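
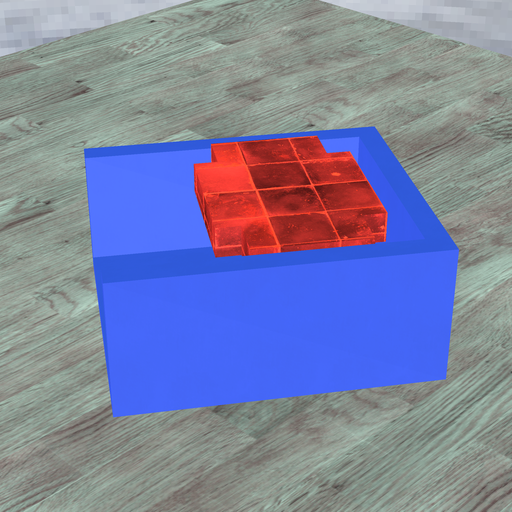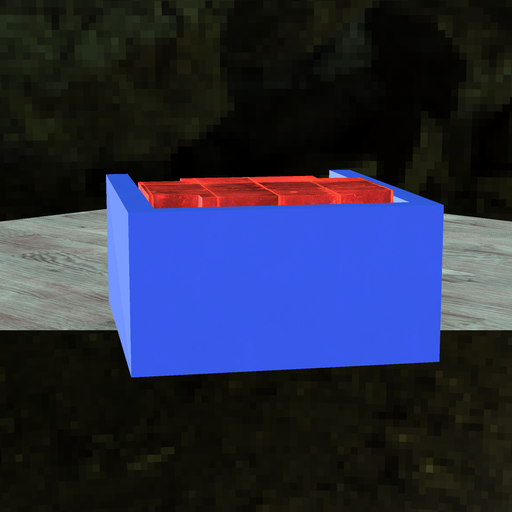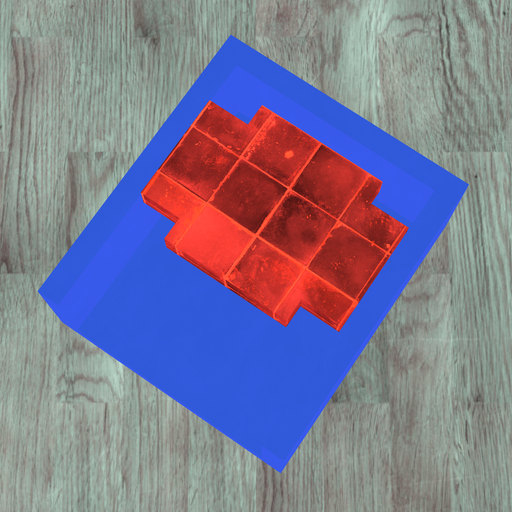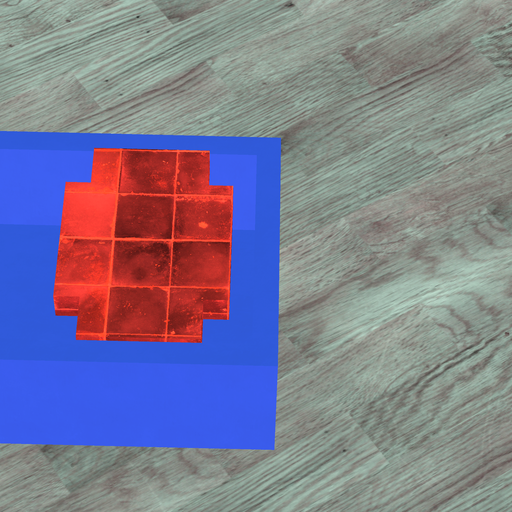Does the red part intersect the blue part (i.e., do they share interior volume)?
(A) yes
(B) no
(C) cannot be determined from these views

(B) no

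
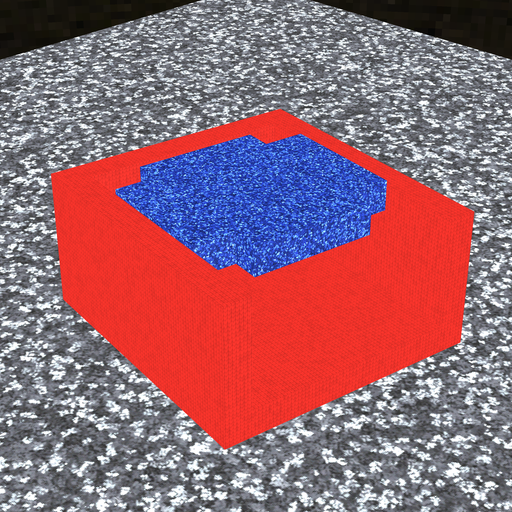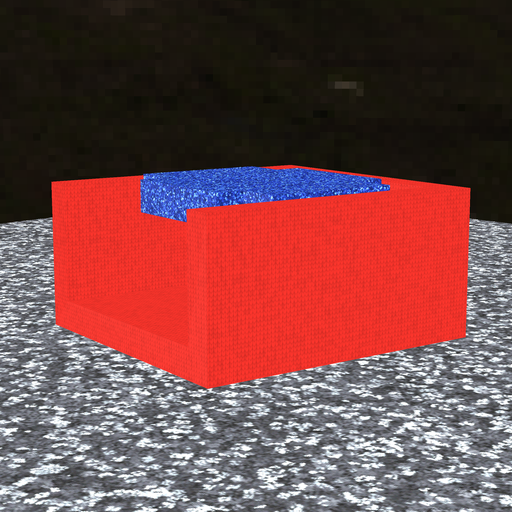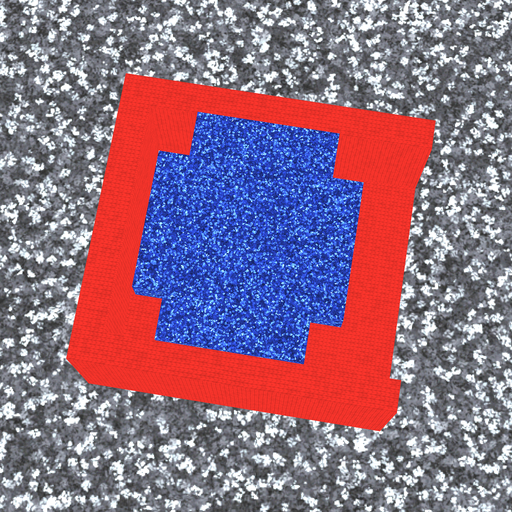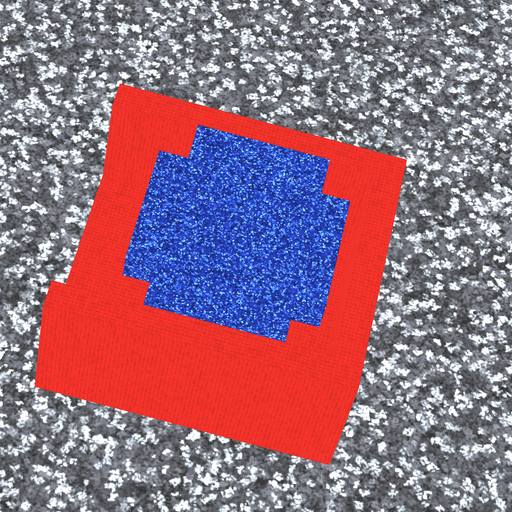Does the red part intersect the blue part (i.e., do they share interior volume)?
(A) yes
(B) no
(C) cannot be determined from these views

(B) no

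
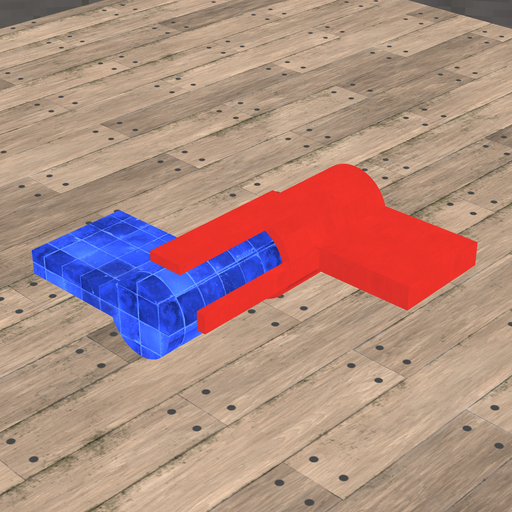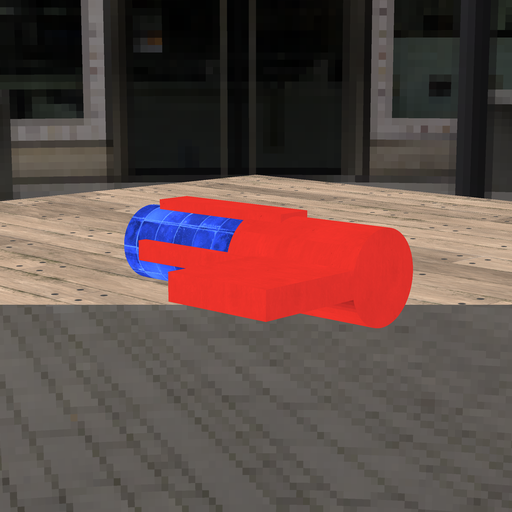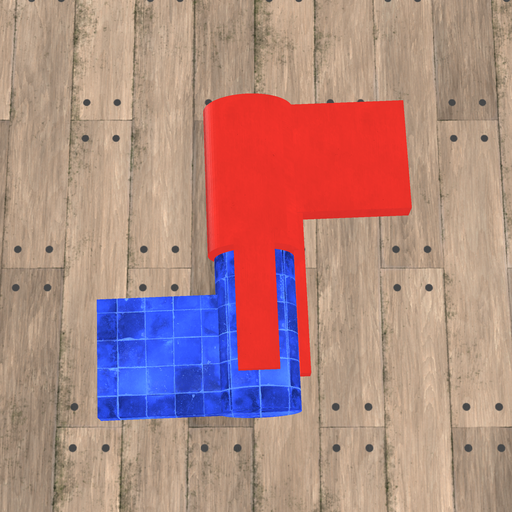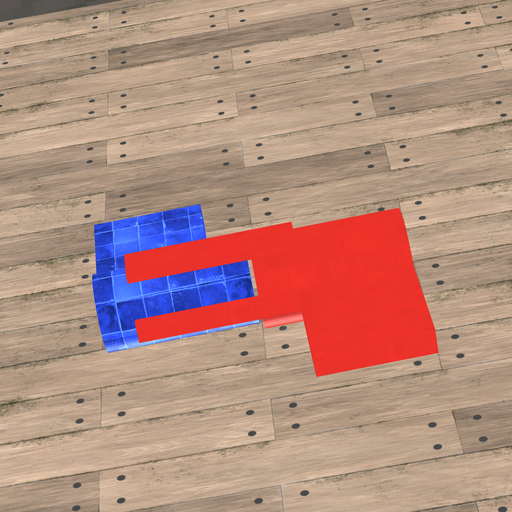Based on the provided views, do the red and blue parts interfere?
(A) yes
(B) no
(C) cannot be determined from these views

(B) no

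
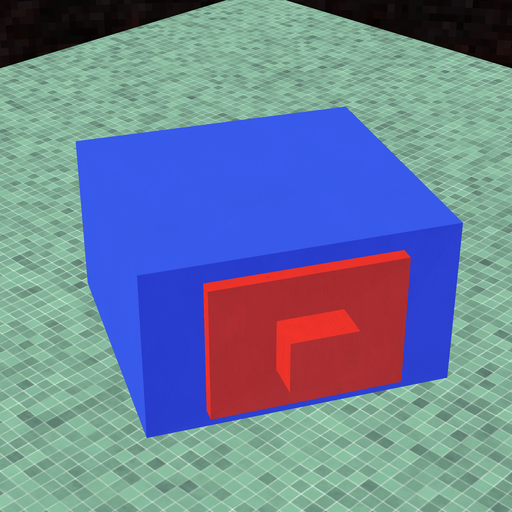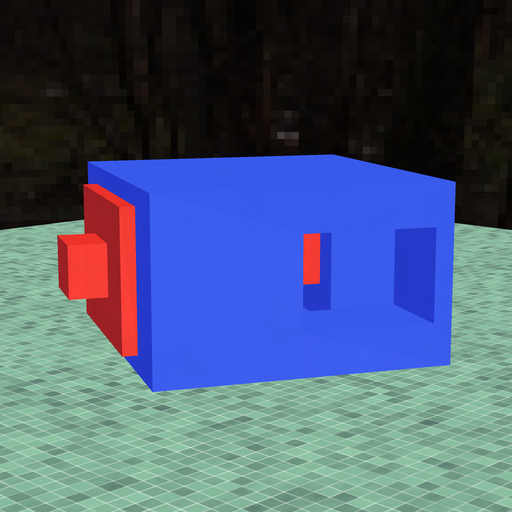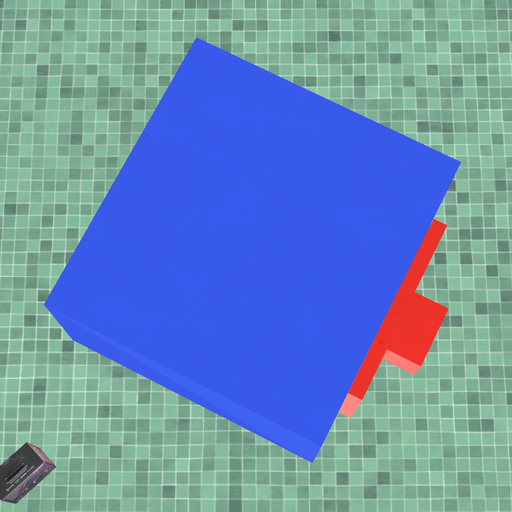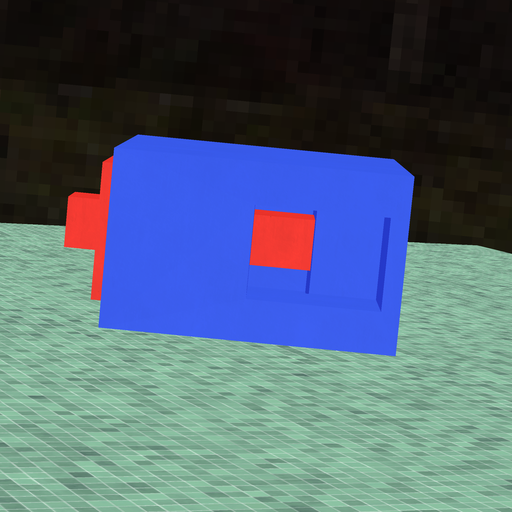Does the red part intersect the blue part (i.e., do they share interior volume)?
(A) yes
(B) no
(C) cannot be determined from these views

(A) yes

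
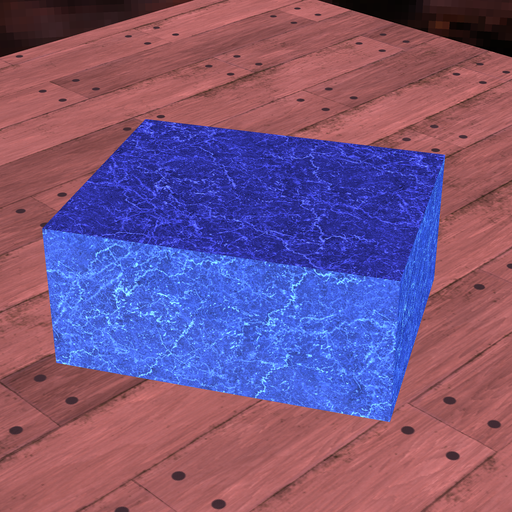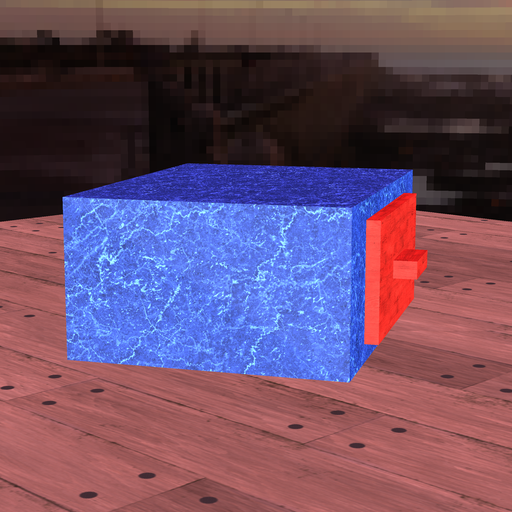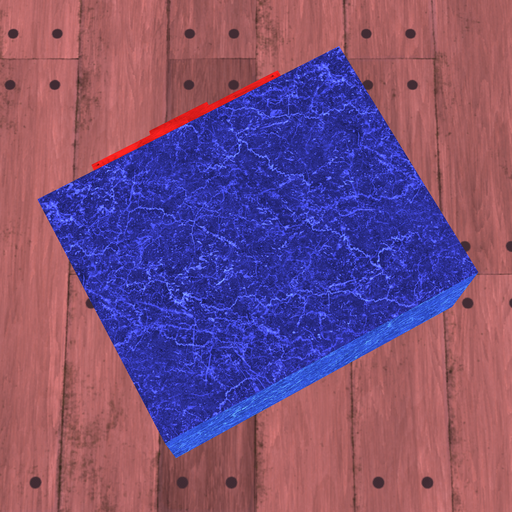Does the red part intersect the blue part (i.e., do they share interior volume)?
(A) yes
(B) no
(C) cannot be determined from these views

(C) cannot be determined from these views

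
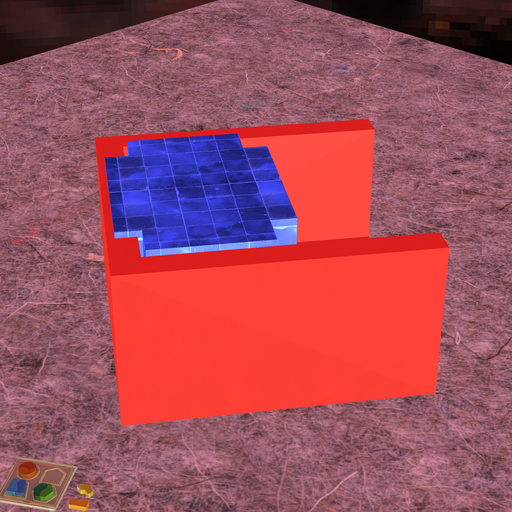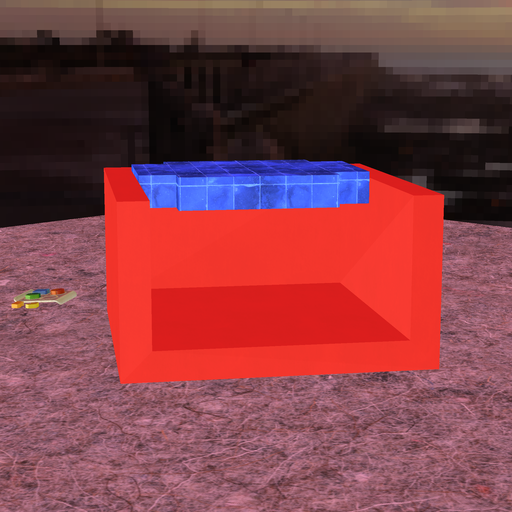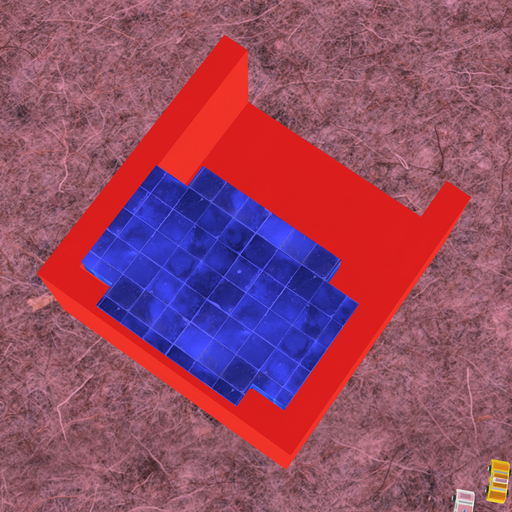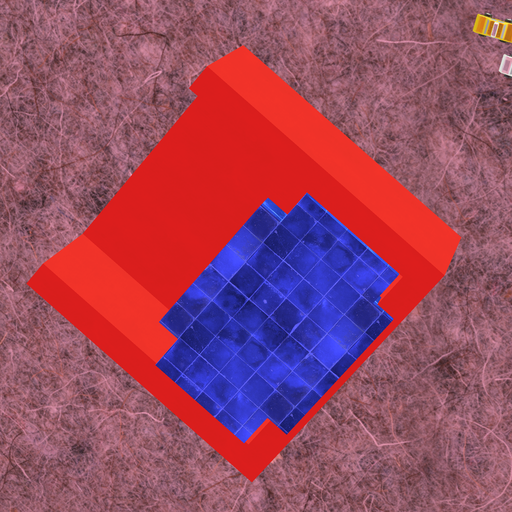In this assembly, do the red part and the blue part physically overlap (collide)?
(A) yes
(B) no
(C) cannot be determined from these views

(A) yes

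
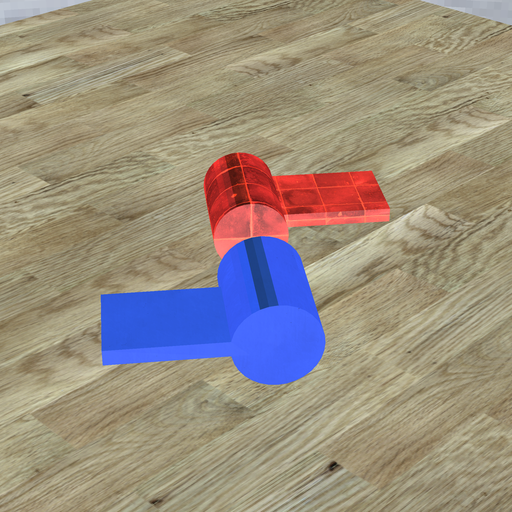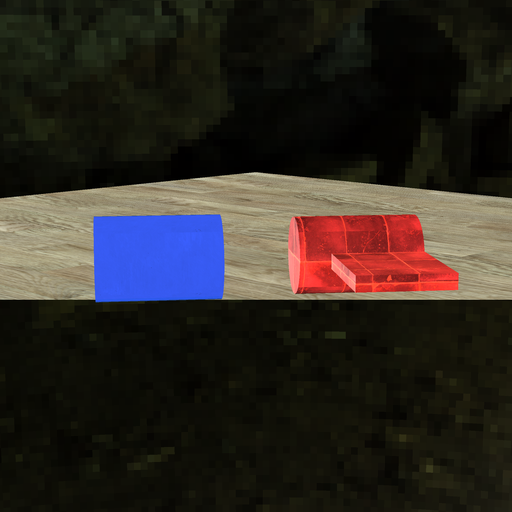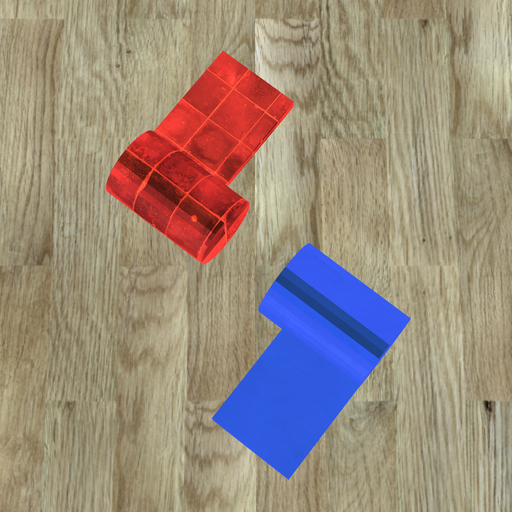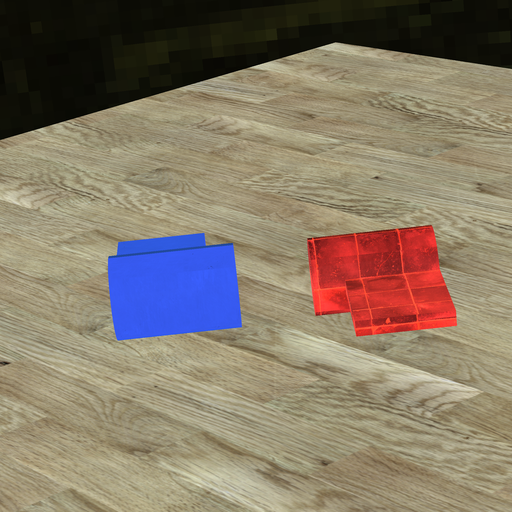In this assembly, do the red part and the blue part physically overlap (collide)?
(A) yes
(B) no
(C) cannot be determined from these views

(B) no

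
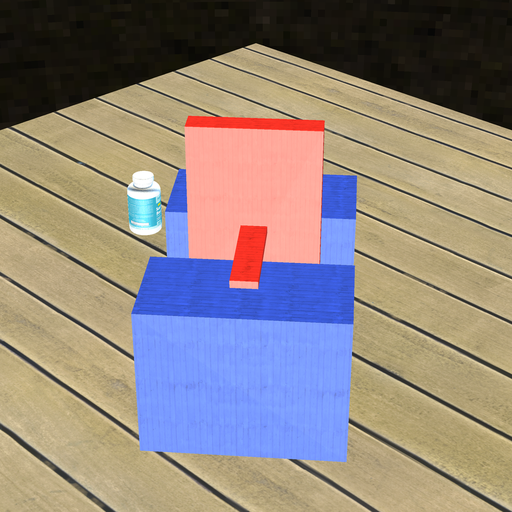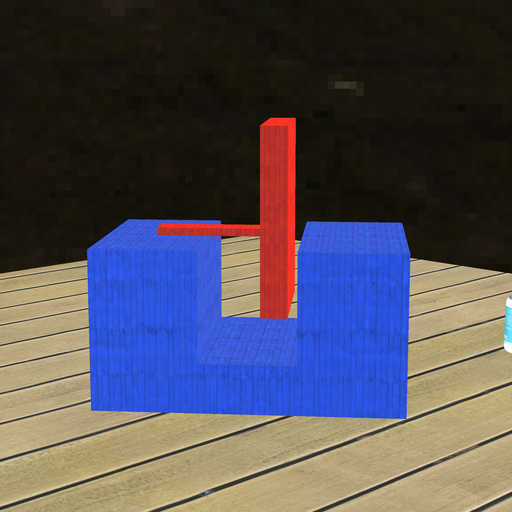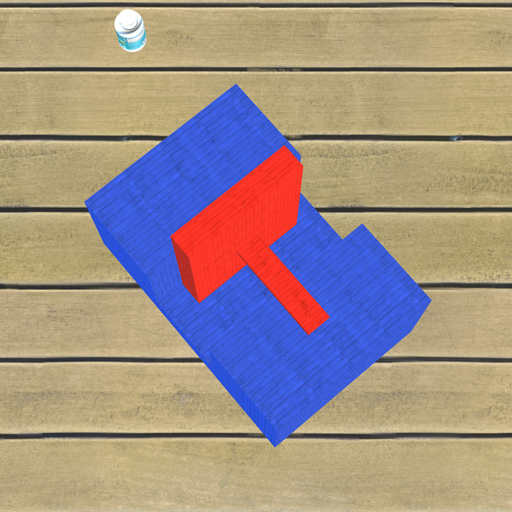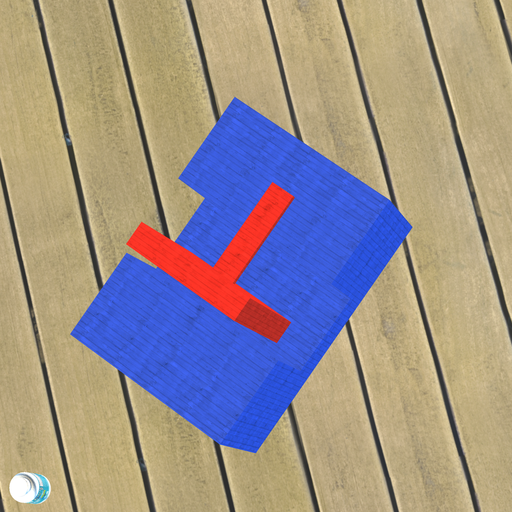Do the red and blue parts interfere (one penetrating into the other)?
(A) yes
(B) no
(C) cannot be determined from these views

(B) no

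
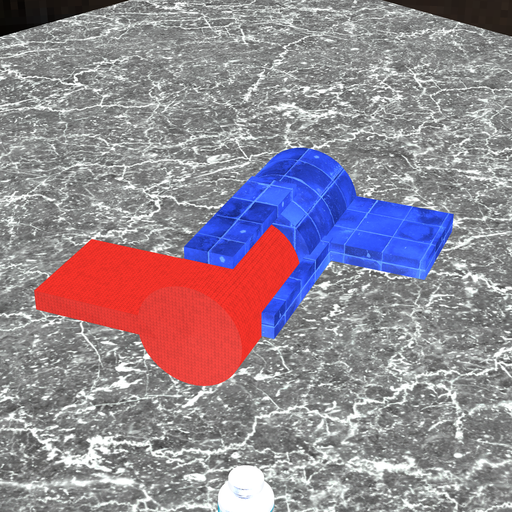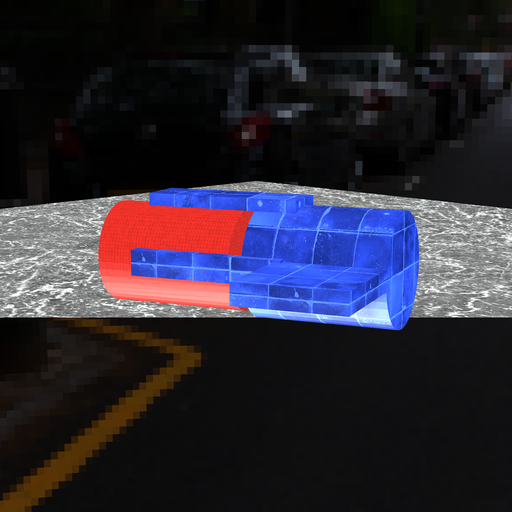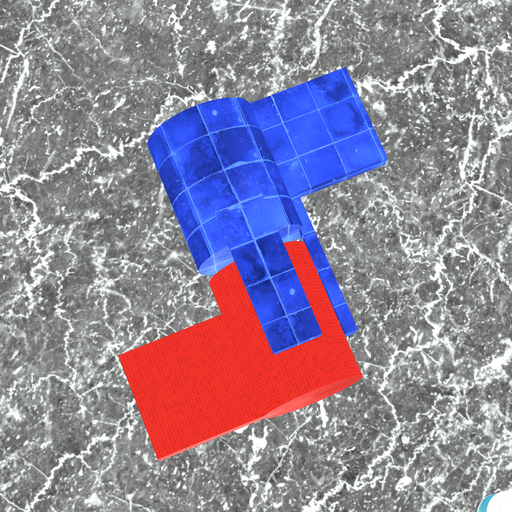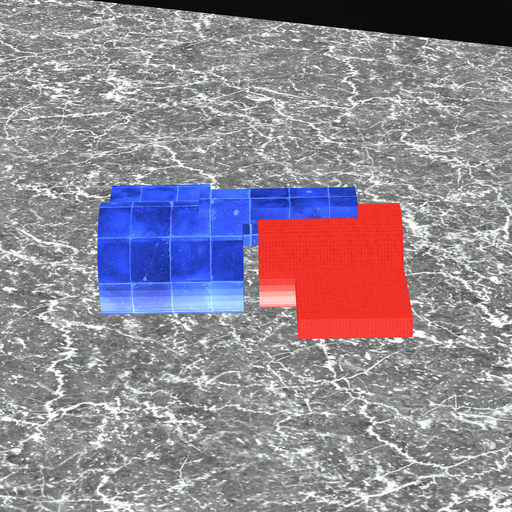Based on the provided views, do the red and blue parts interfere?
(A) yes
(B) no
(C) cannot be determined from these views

(B) no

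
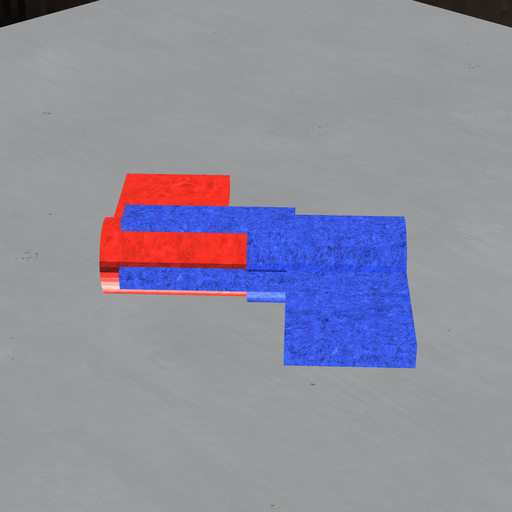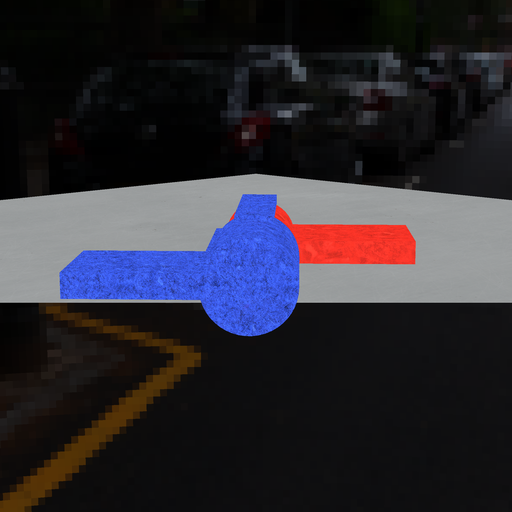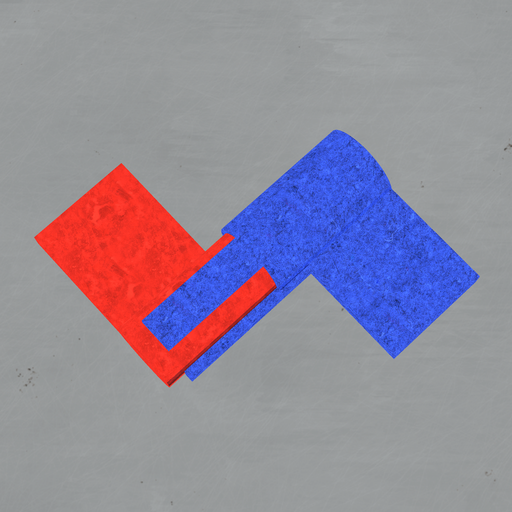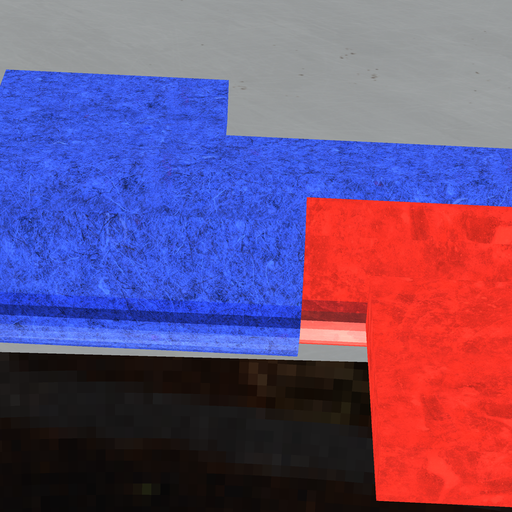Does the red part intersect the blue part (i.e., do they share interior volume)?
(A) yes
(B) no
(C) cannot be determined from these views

(A) yes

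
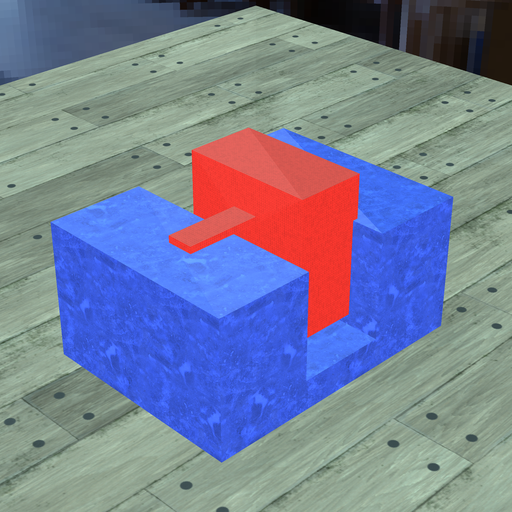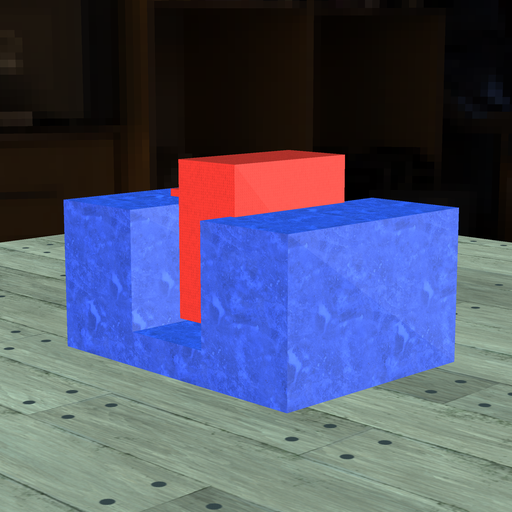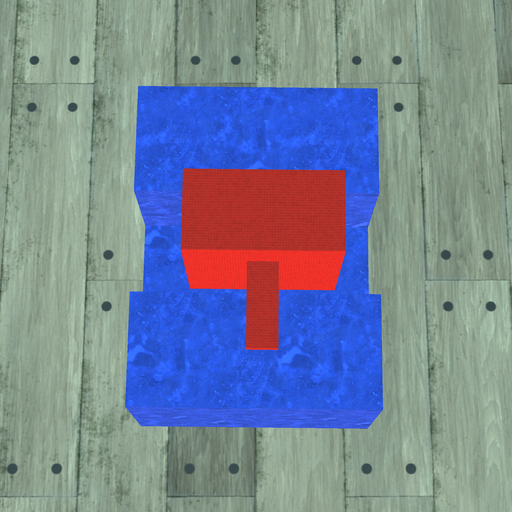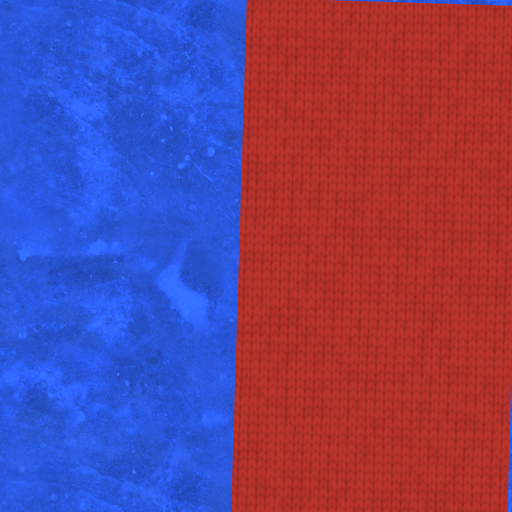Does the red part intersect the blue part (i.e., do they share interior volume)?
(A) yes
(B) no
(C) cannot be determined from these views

(A) yes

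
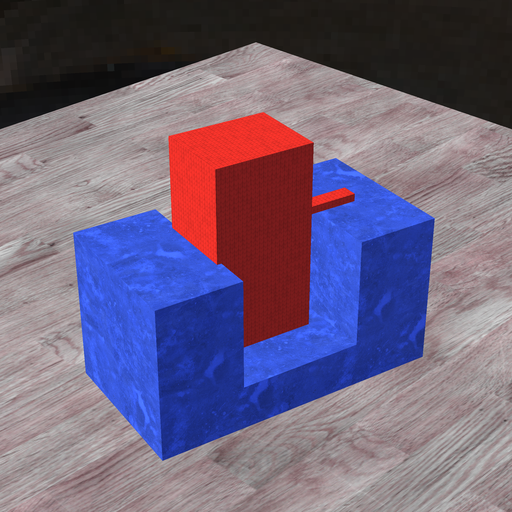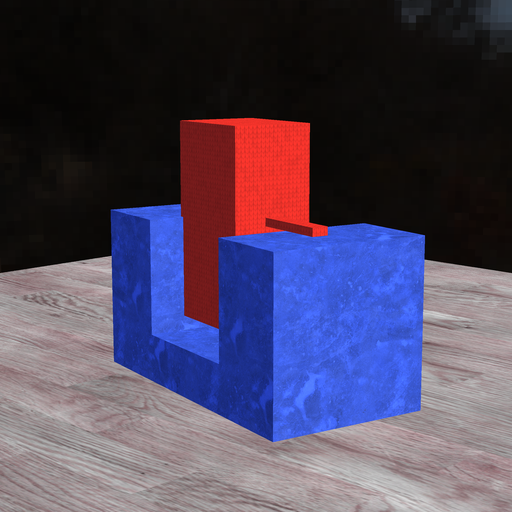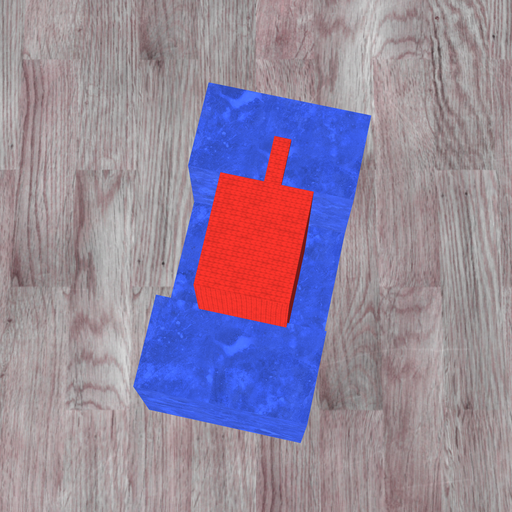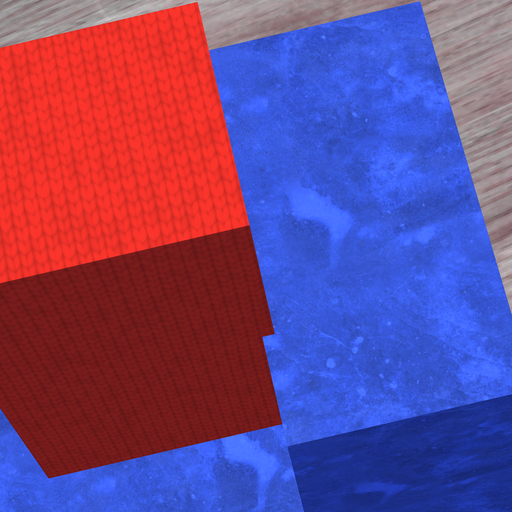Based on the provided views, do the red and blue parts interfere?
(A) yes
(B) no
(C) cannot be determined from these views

(A) yes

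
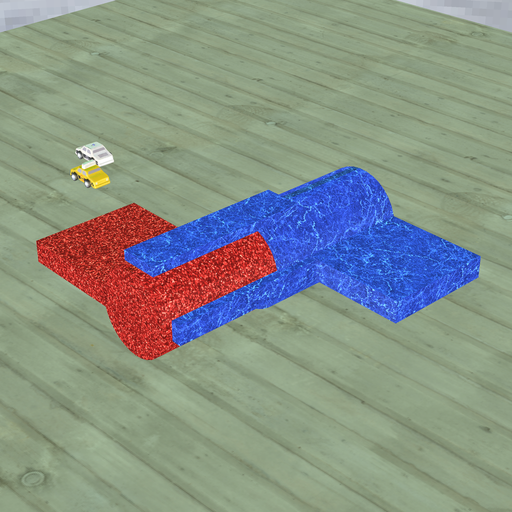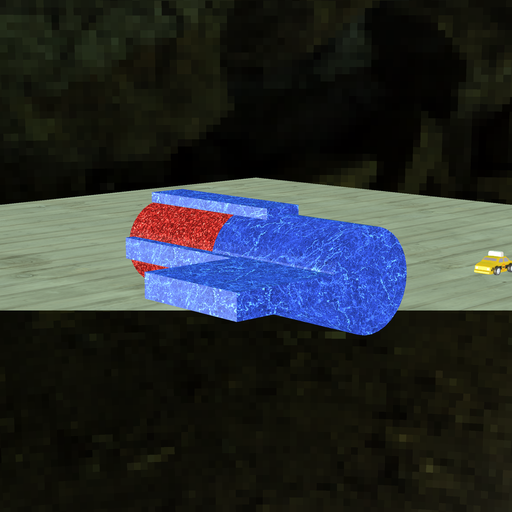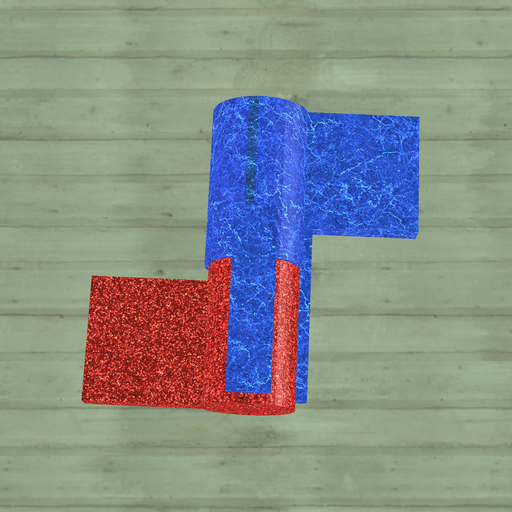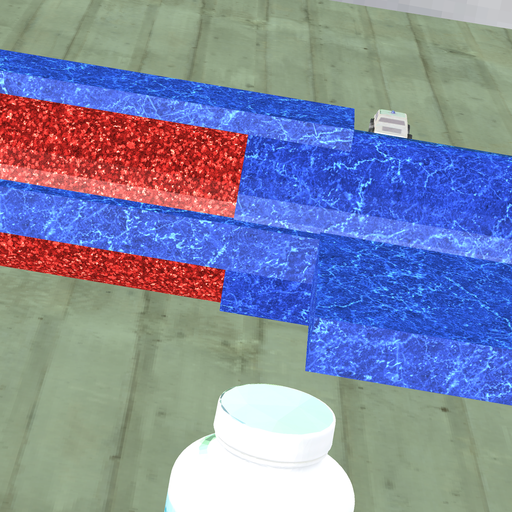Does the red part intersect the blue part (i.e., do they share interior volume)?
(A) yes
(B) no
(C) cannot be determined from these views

(A) yes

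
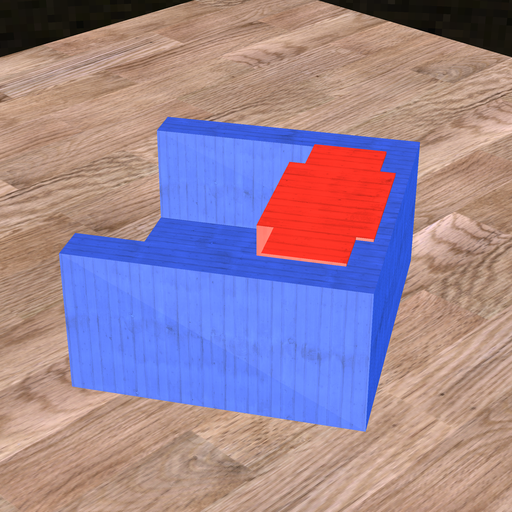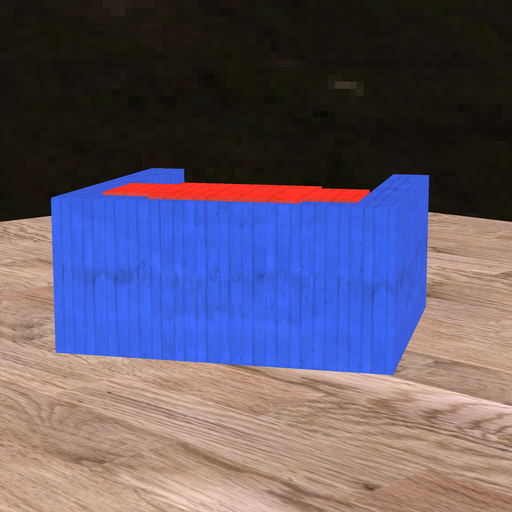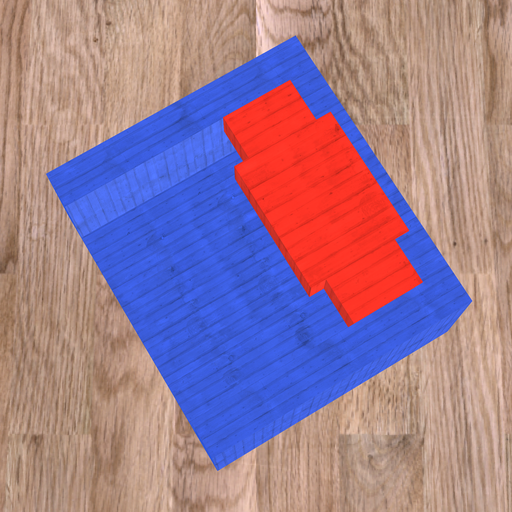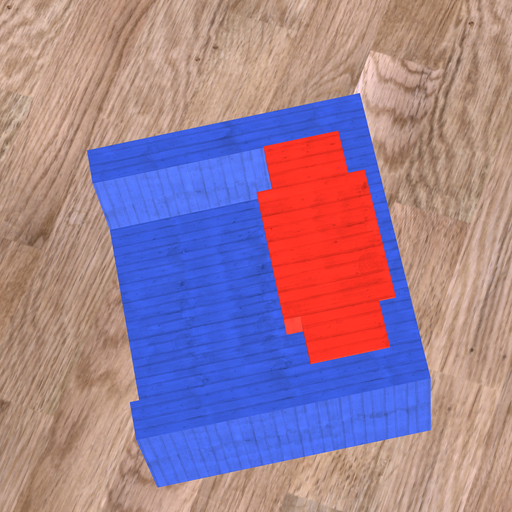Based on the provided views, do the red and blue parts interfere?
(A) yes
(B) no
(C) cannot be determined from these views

(A) yes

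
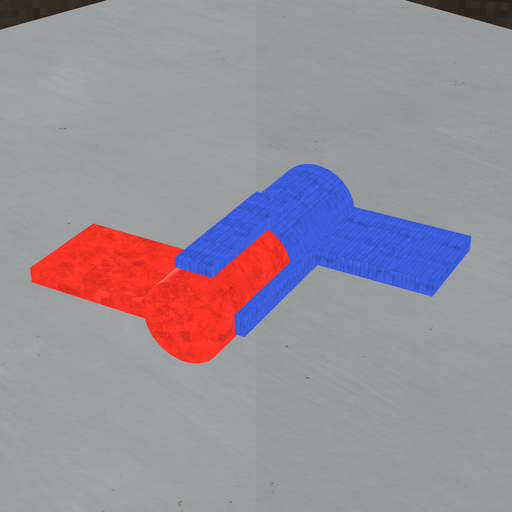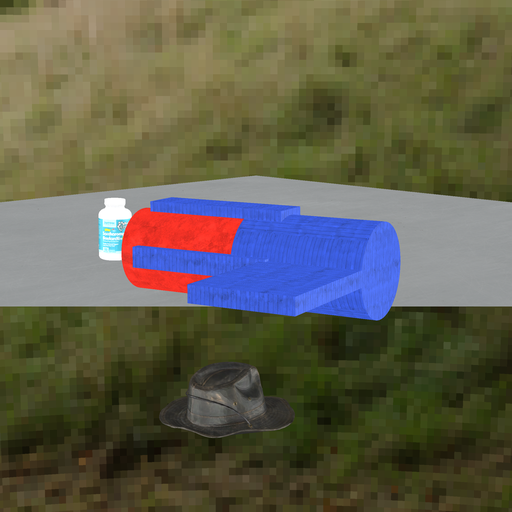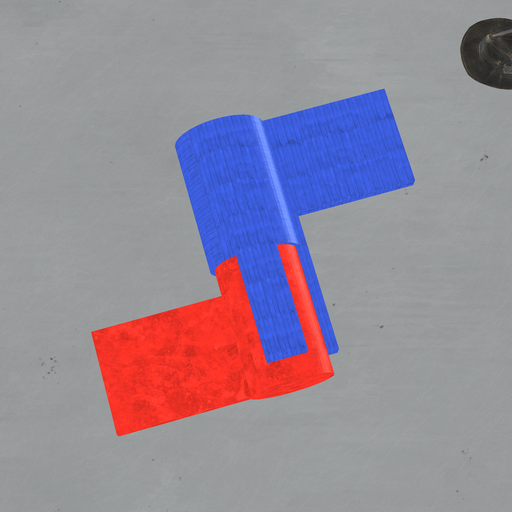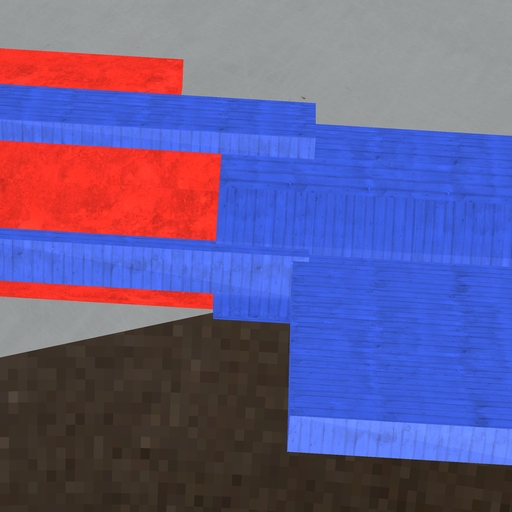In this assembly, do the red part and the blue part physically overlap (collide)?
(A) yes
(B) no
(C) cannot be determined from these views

(A) yes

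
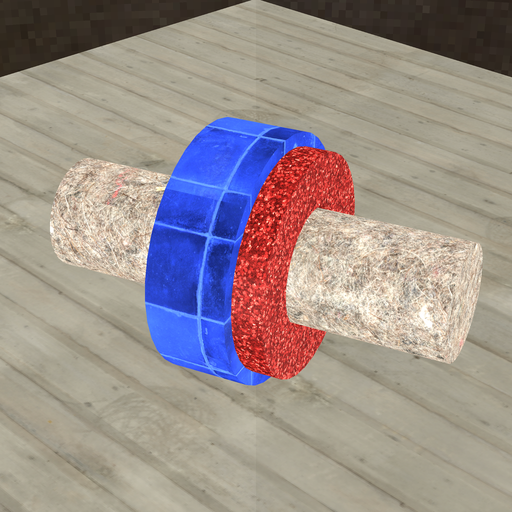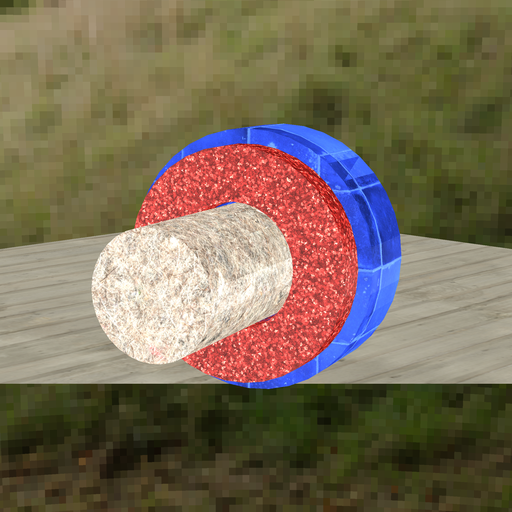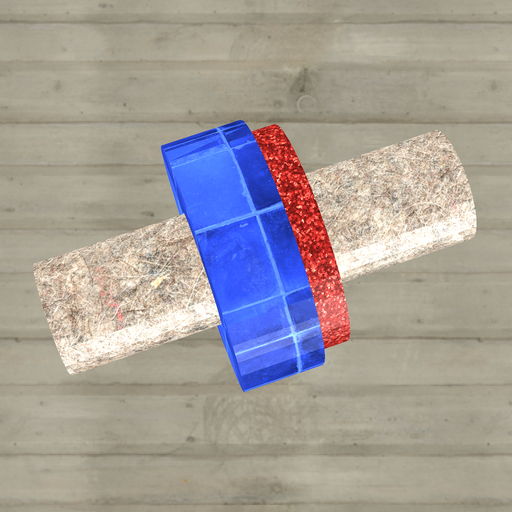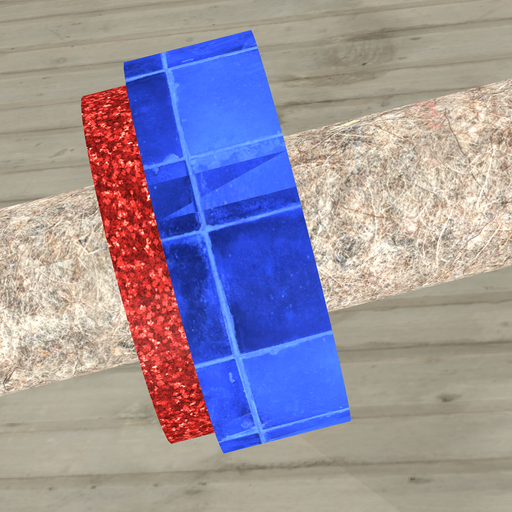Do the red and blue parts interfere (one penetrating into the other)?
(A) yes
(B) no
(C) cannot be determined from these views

(A) yes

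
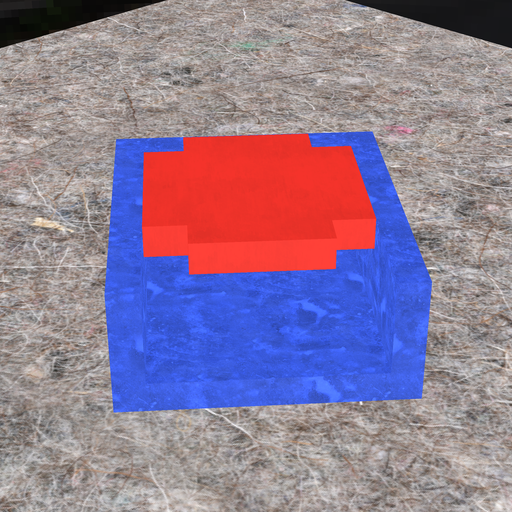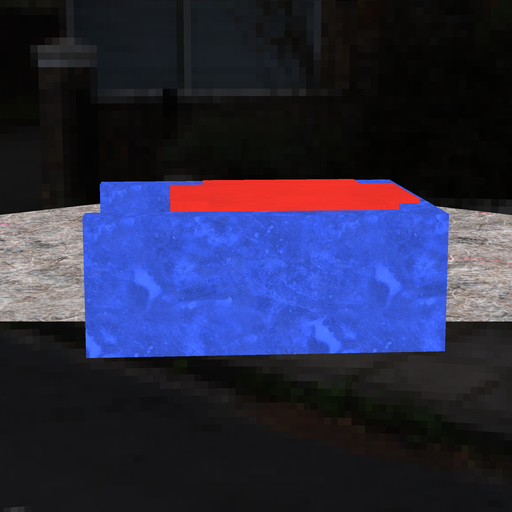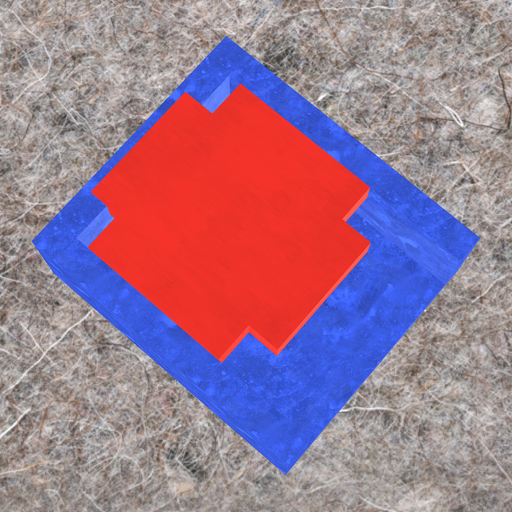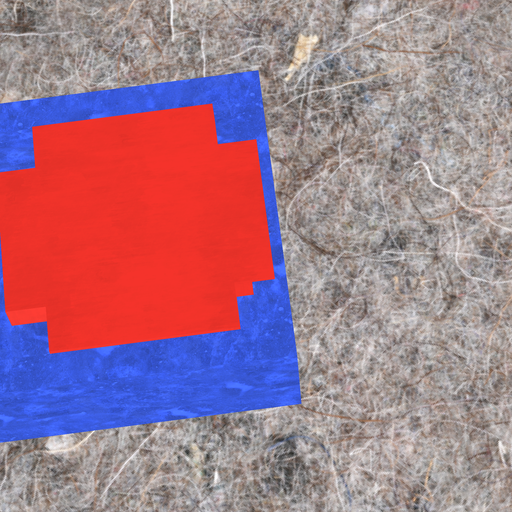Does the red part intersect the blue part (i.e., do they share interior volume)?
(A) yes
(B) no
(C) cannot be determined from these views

(A) yes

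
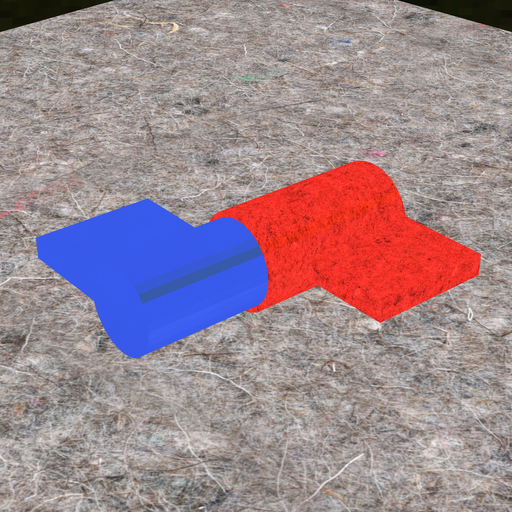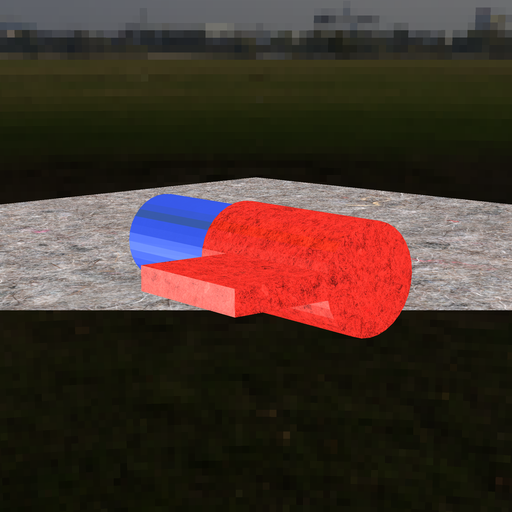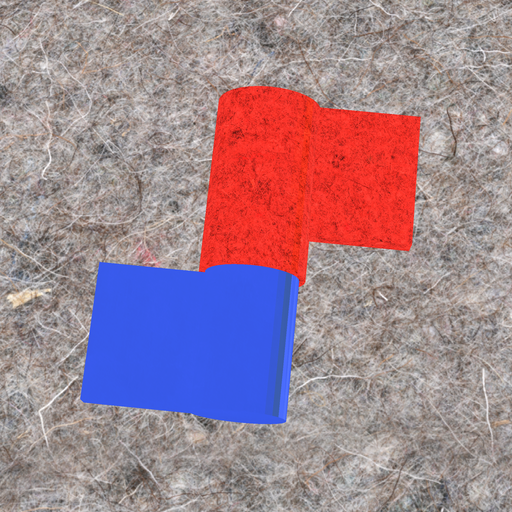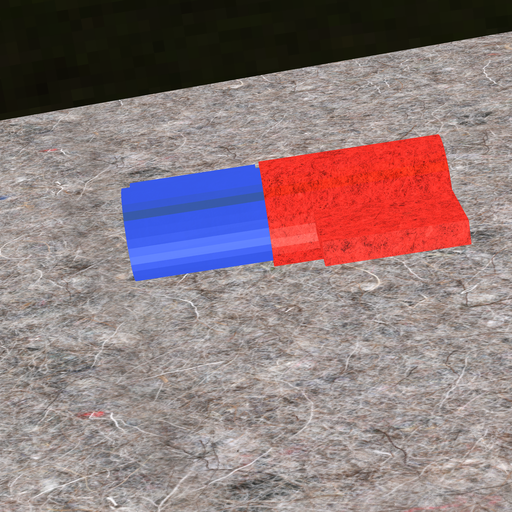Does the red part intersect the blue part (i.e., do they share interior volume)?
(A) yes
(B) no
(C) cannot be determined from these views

(A) yes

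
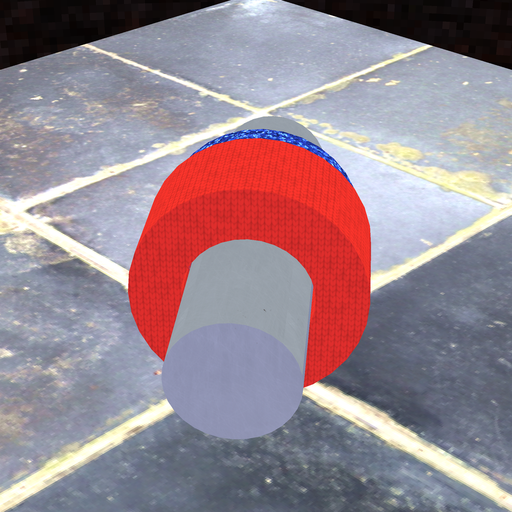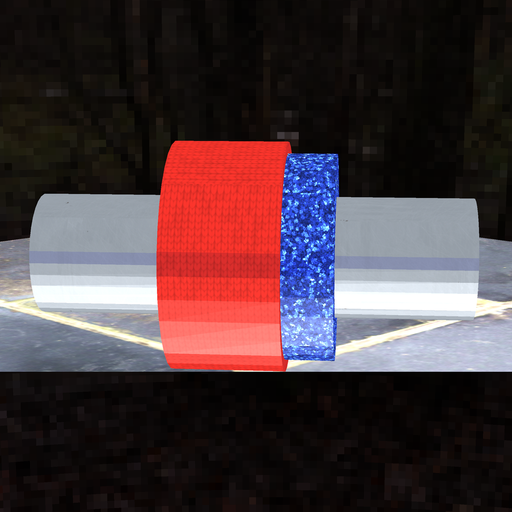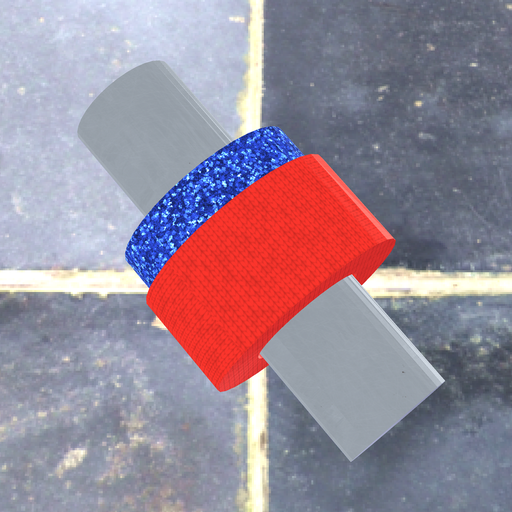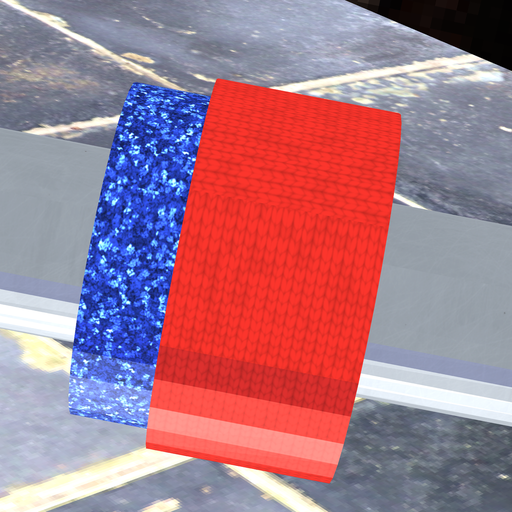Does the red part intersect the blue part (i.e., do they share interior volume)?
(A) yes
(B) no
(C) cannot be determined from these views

(A) yes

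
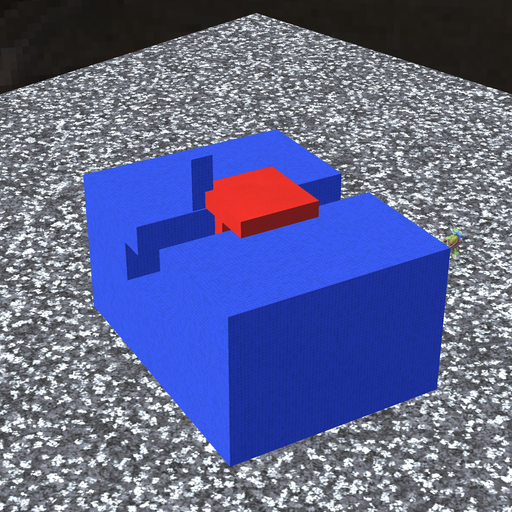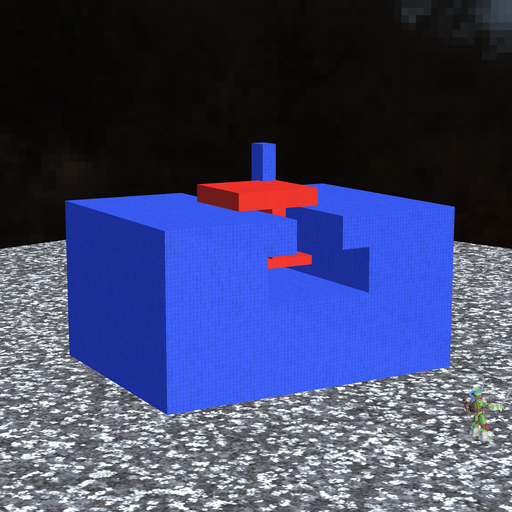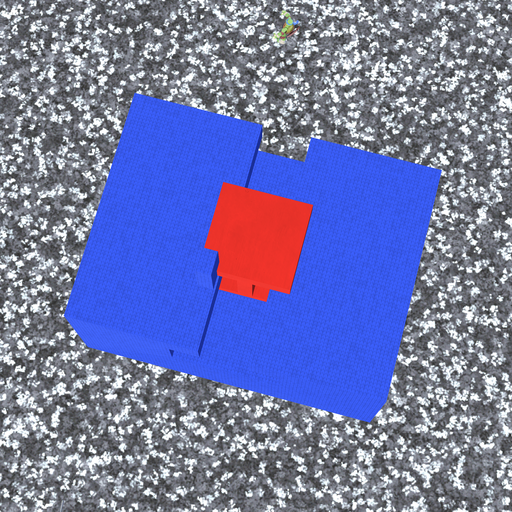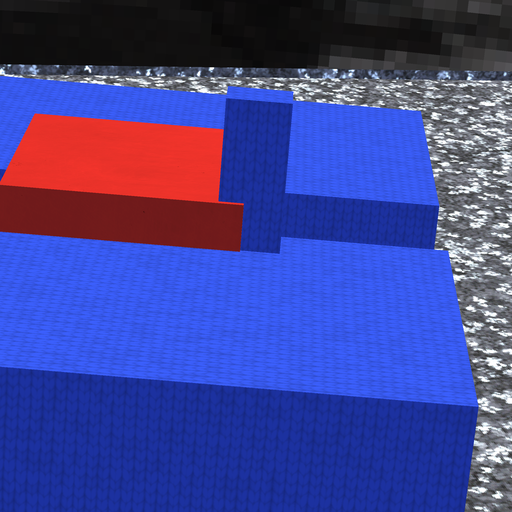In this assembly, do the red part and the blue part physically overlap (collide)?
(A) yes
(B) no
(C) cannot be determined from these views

(A) yes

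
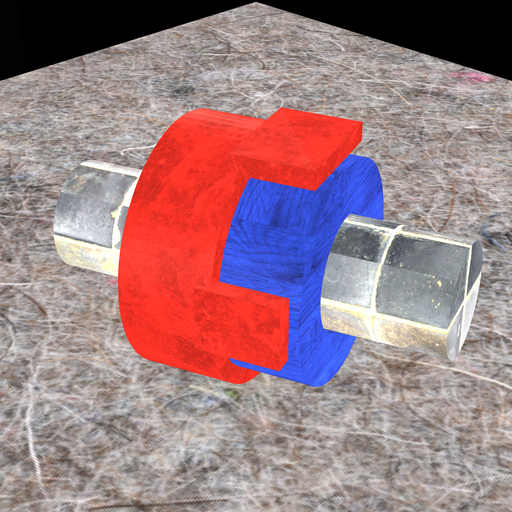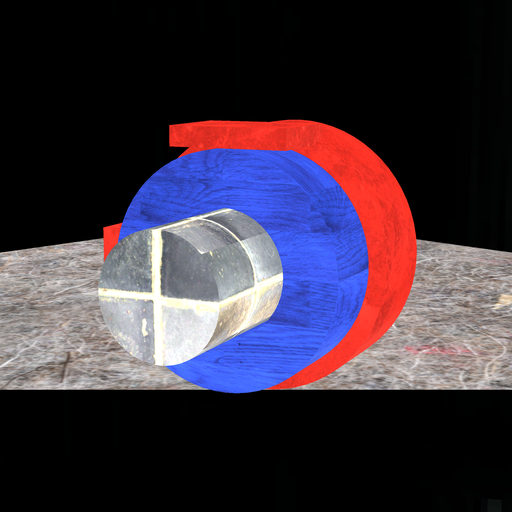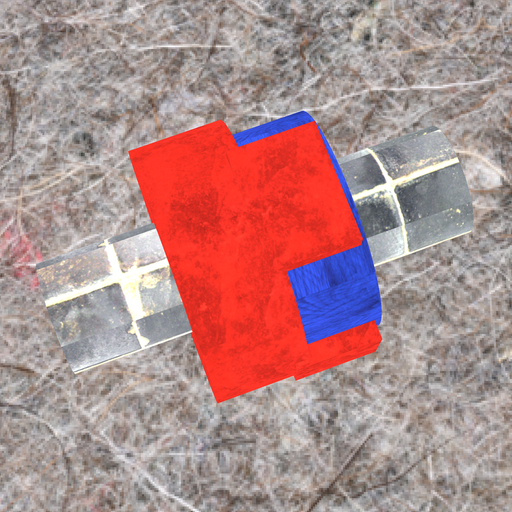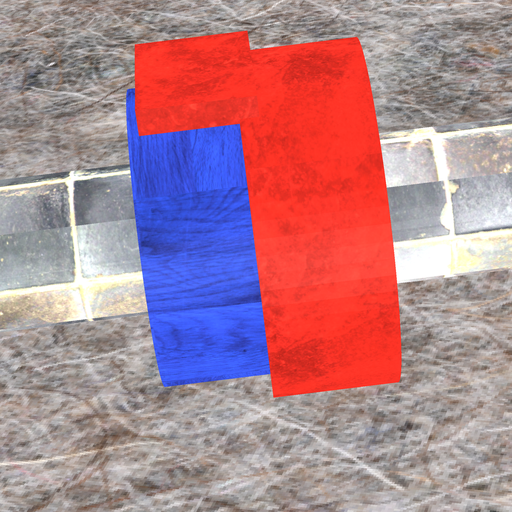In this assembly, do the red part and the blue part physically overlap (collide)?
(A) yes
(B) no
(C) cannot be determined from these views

(A) yes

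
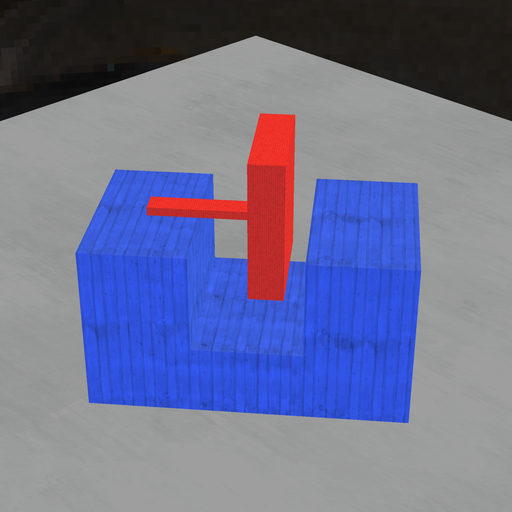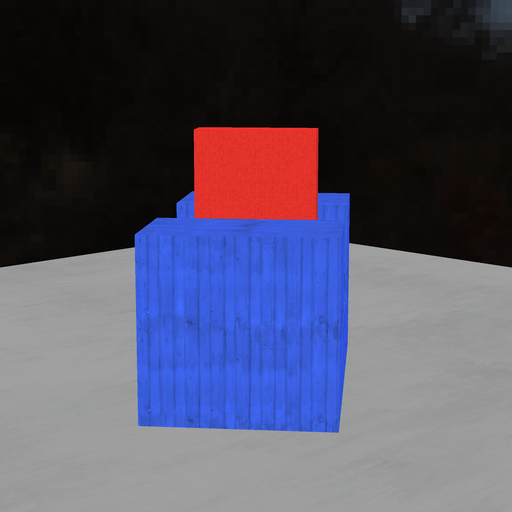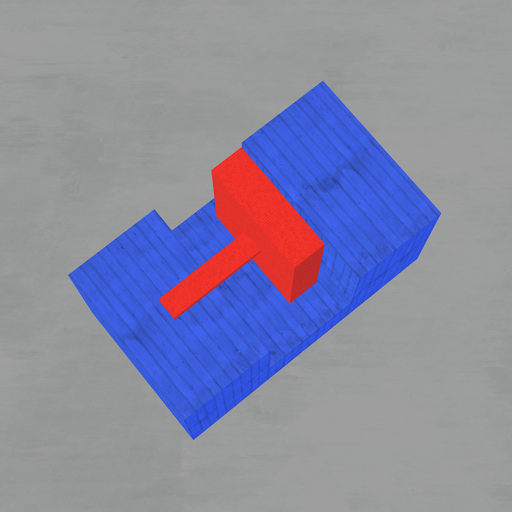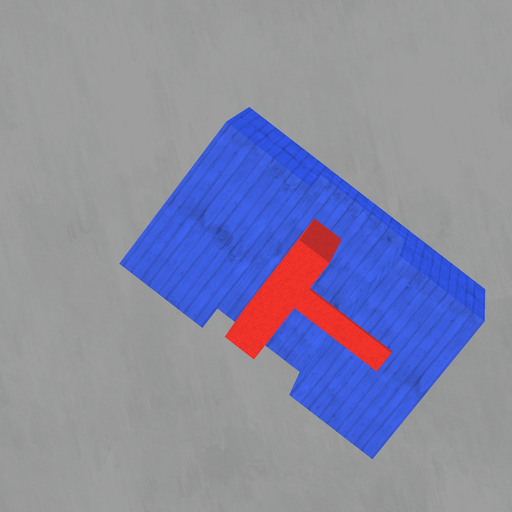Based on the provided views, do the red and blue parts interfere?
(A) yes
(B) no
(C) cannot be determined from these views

(B) no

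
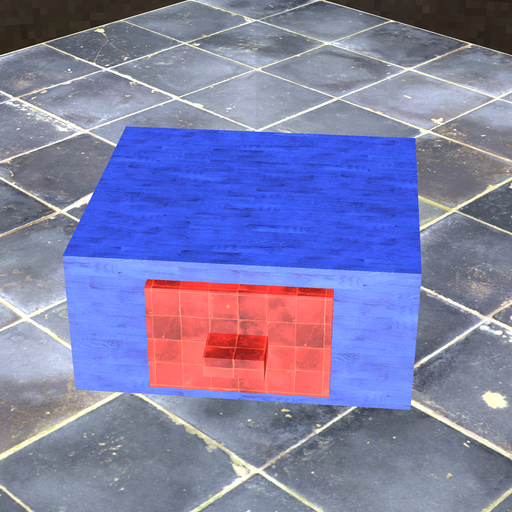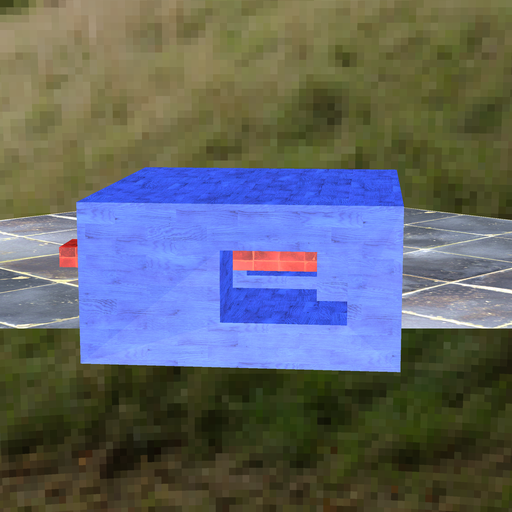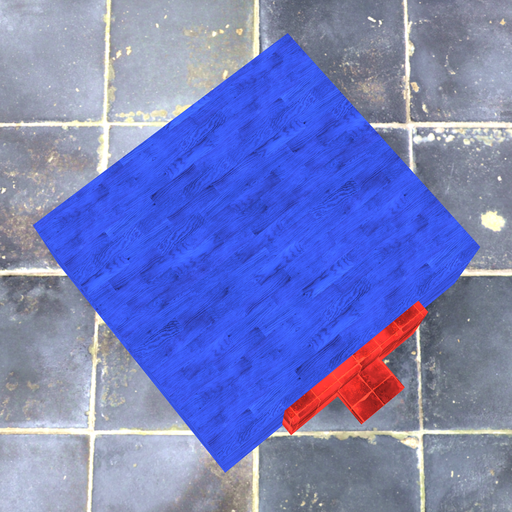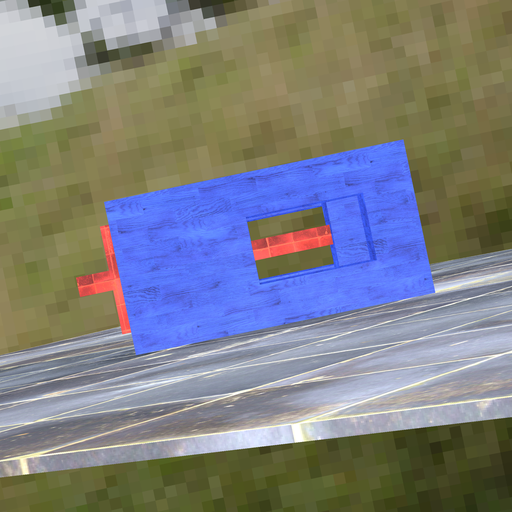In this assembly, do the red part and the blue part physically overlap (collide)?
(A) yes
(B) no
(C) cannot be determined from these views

(A) yes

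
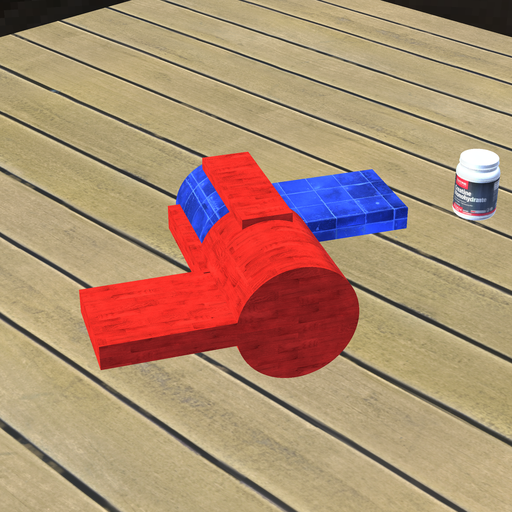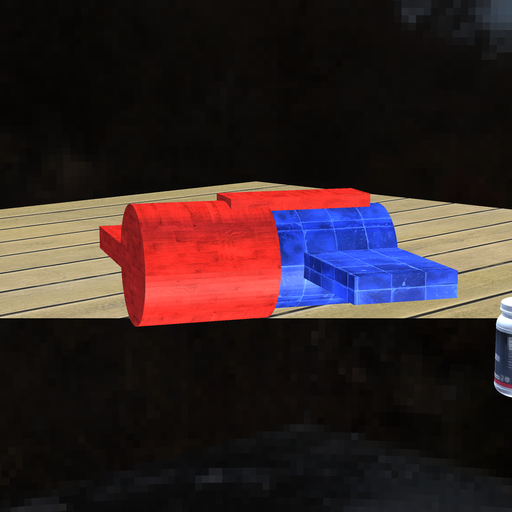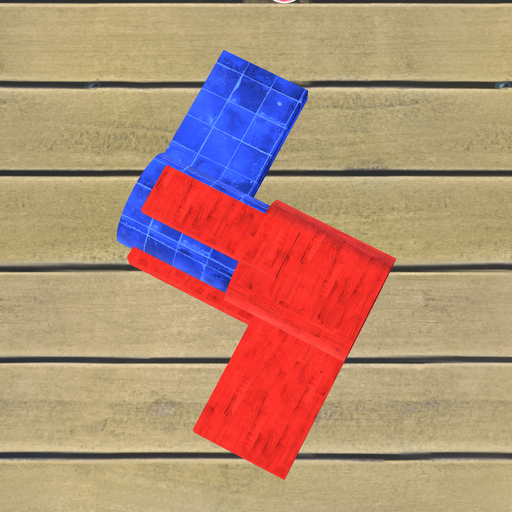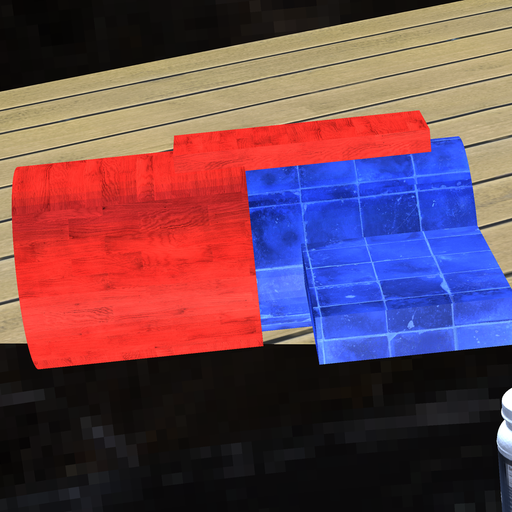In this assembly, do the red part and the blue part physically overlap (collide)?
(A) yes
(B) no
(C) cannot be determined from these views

(A) yes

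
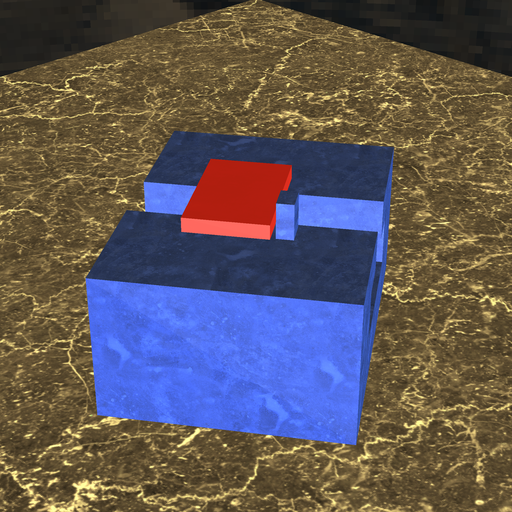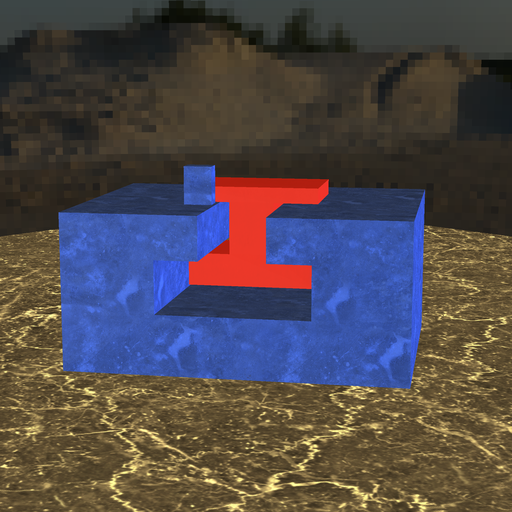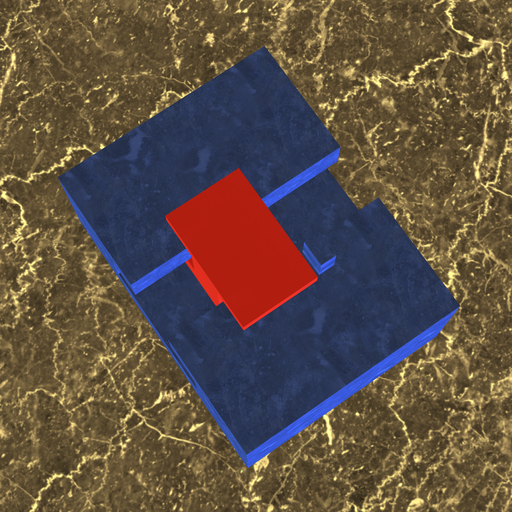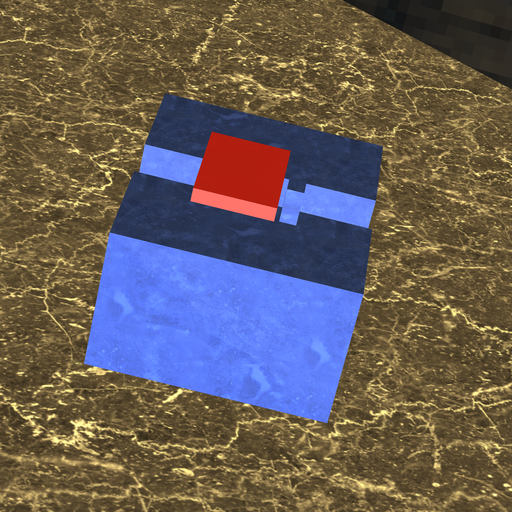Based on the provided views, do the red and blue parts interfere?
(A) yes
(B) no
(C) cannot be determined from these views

(B) no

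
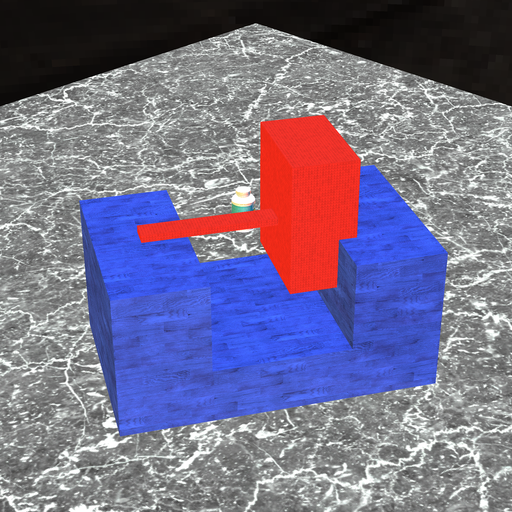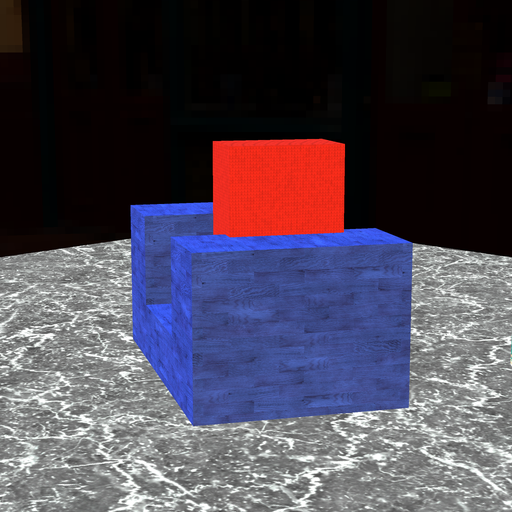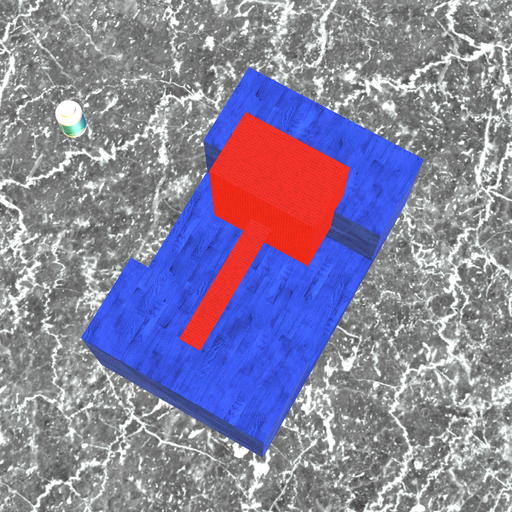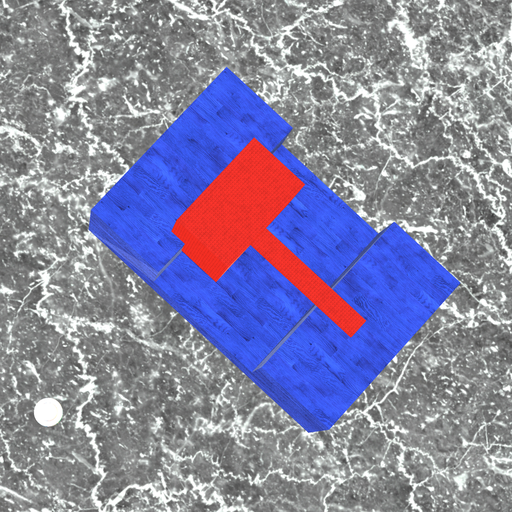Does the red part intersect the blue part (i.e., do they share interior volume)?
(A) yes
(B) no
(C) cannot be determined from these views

(A) yes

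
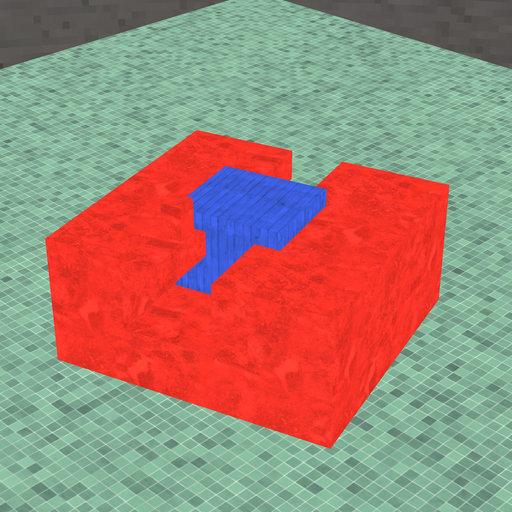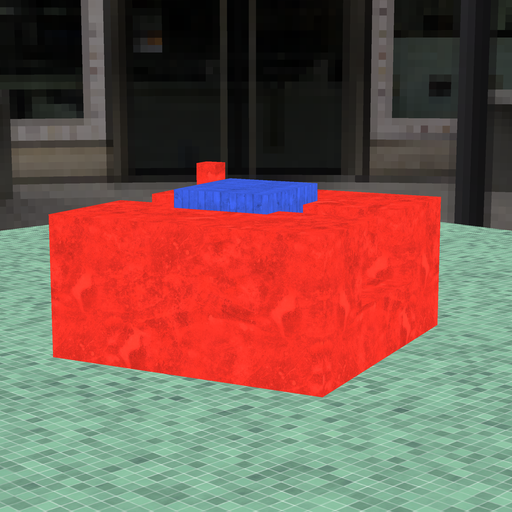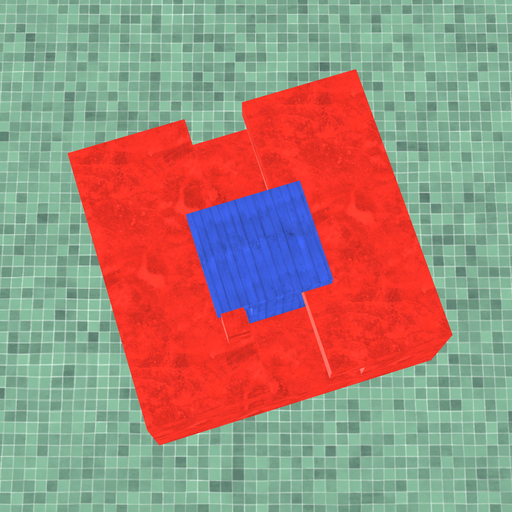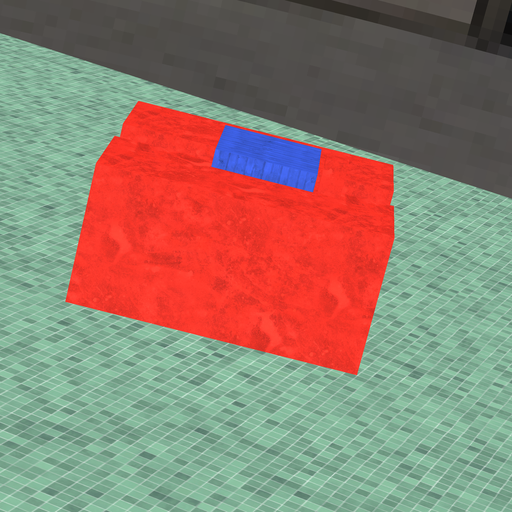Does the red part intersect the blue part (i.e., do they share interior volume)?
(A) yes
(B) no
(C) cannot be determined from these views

(B) no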